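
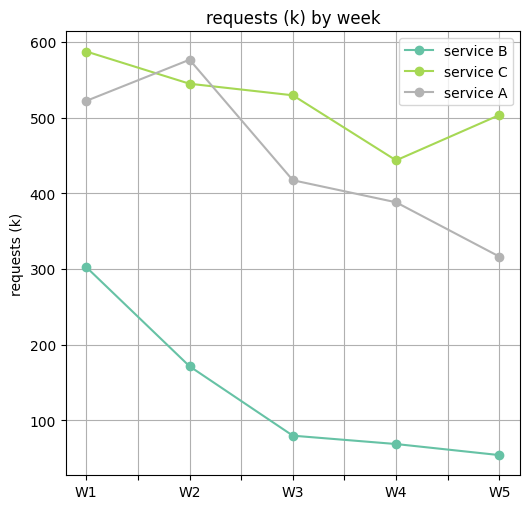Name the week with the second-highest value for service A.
W1

Top 3 for service A: W2 ≈ 600, W1 ≈ 500, W3 ≈ 400.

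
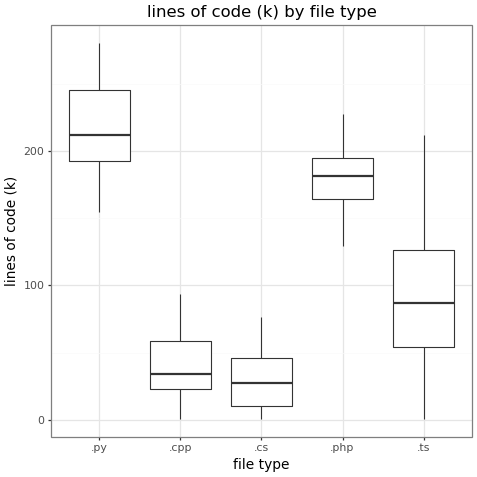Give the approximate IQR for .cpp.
Q3 ≈ 60, Q1 ≈ 20; IQR ≈ 40.

≈ 40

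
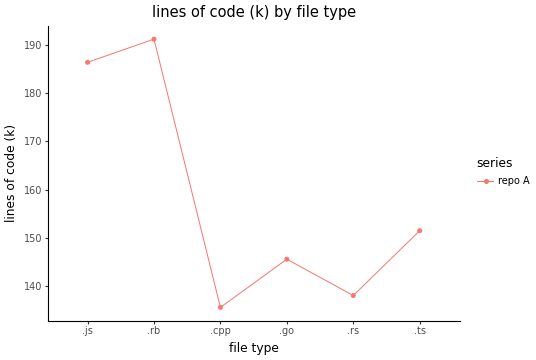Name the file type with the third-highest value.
Top 4: .rb ≈ 190, .js ≈ 185, .ts ≈ 150, .go ≈ 145.

.ts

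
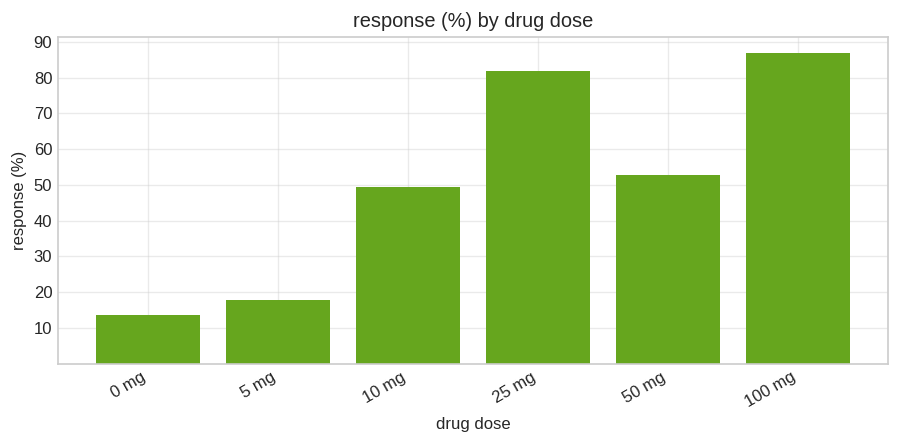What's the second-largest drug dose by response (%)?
Top 3: 100 mg ≈ 90, 25 mg ≈ 80, 50 mg ≈ 50.

25 mg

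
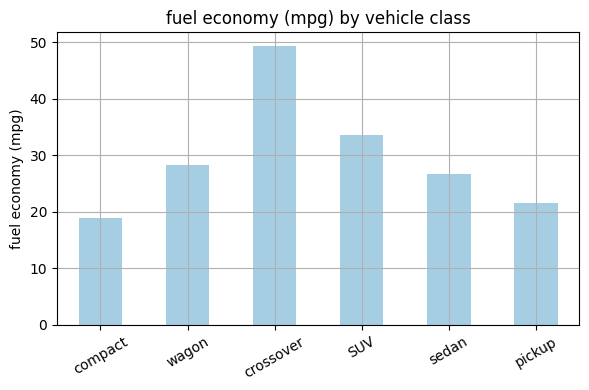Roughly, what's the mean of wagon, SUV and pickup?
≈ 28

(30 + 35 + 20) / 3 ≈ 28.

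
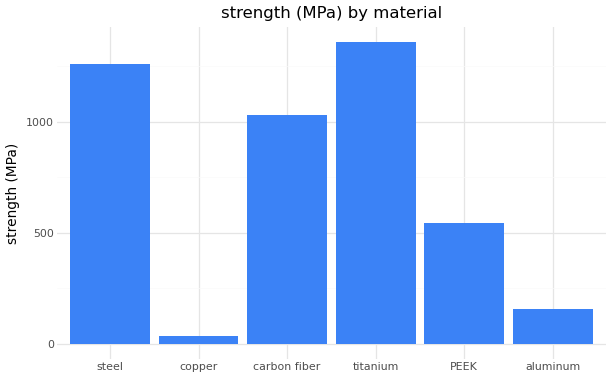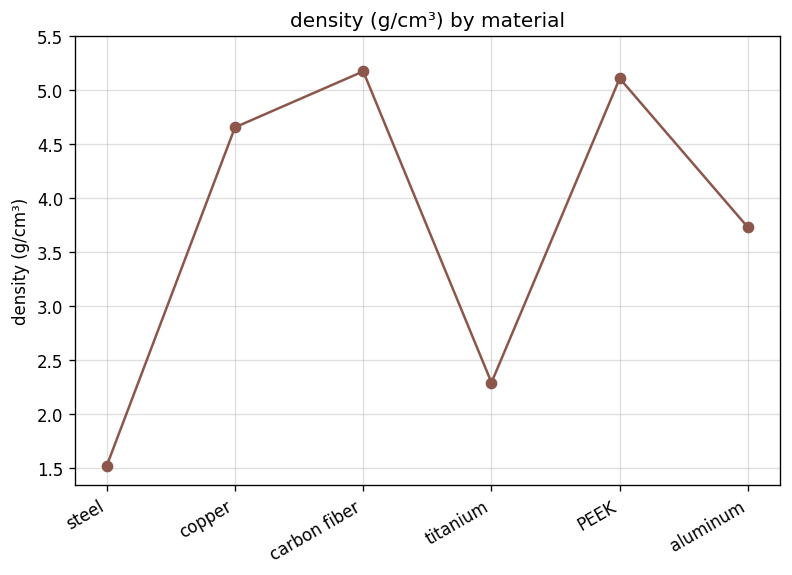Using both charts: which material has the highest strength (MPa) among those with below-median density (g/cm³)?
Chart 2 median density (g/cm³) ≈ 4; below-median materials: steel, titanium, aluminum. Among those, titanium has the highest strength (MPa) (≈ 1400).

titanium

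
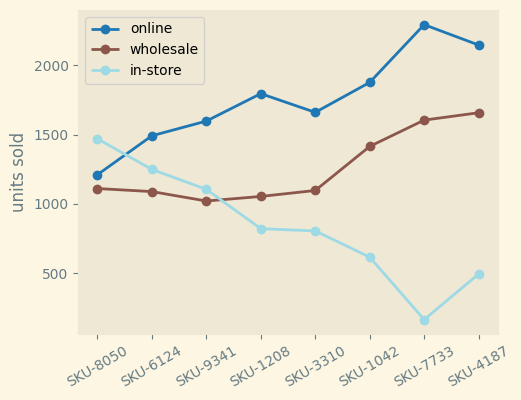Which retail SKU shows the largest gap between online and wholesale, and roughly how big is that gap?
SKU-1208, ≈ 800

SKU-1208: online ≈ 1800, wholesale ≈ 1000 → gap ≈ 800. Next-largest (SKU-7733) is only ≈ 600.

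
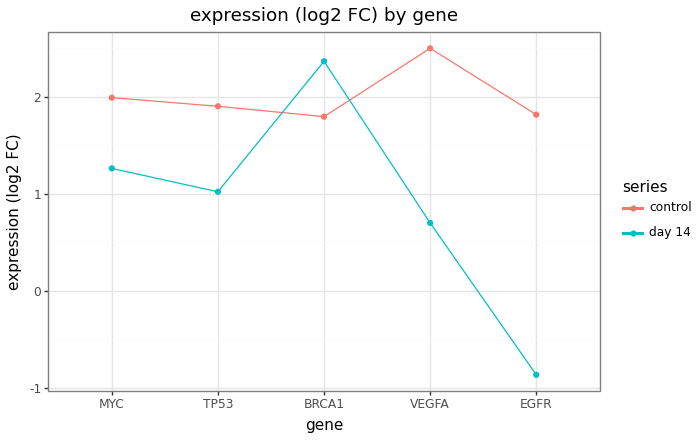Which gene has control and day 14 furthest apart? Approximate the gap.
EGFR, ≈ 3.0 log2 FC

EGFR: control ≈ 2.0, day 14 ≈ -1.0 → gap ≈ 3.0. Next-largest (VEGFA) is only ≈ 2.0.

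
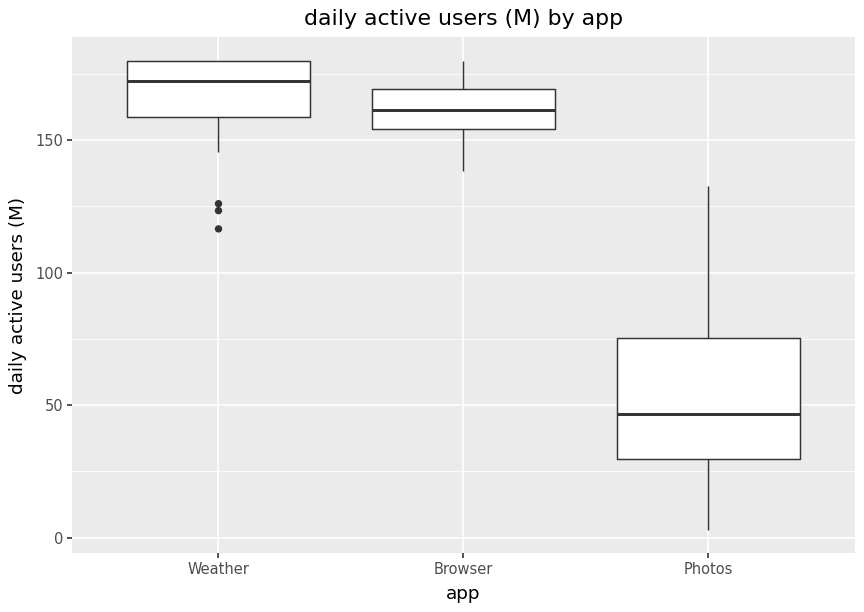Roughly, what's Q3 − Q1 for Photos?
≈ 50

Q3 ≈ 80, Q1 ≈ 30; IQR ≈ 50.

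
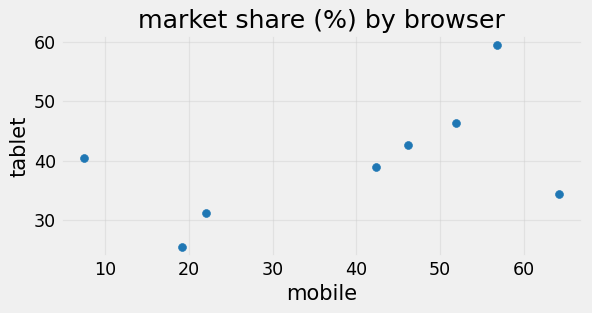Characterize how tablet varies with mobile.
Points are positively correlated; moderate (|r| ≈ 0.5).

positive, moderate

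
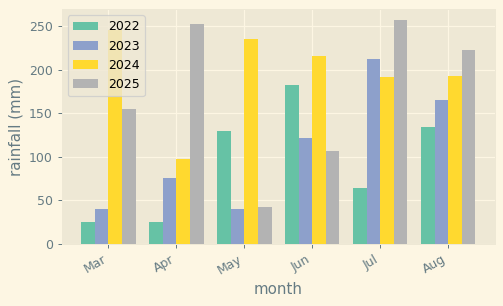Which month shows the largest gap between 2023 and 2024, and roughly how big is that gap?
Mar: 2023 ≈ 50, 2024 ≈ 250 → gap ≈ 200. Next-largest (May) is only ≈ 175.

Mar, ≈ 200 mm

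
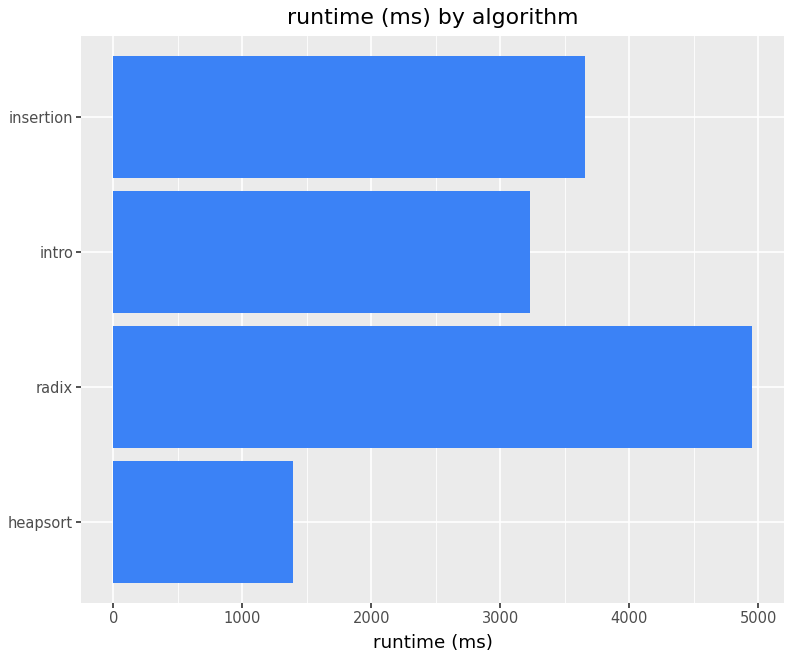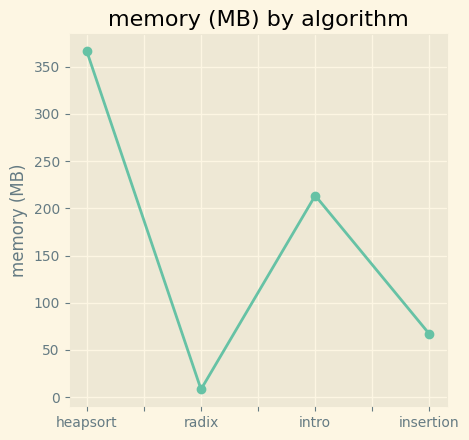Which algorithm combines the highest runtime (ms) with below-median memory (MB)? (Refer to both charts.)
Chart 2 median memory (MB) ≈ 150; below-median algorithms: radix, insertion. Among those, radix has the highest runtime (ms) (≈ 5000).

radix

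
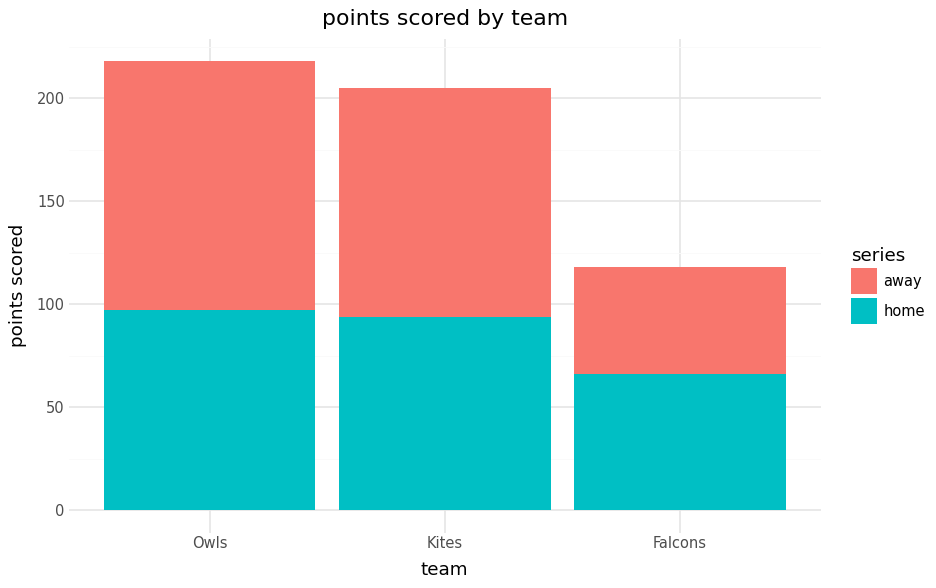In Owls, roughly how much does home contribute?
home top ≈ 100, bottom ≈ 0; segment ≈ 100.

≈ 100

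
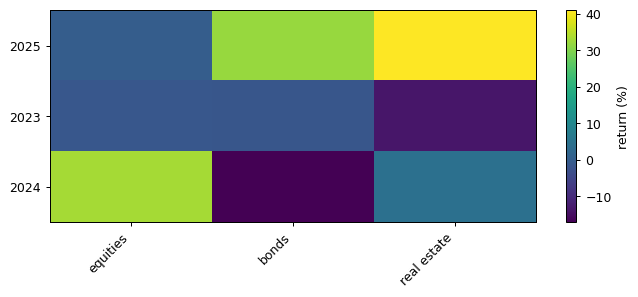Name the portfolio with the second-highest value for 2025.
Top 3 for 2025: real estate ≈ 40, bonds ≈ 30, equities ≈ 0.

bonds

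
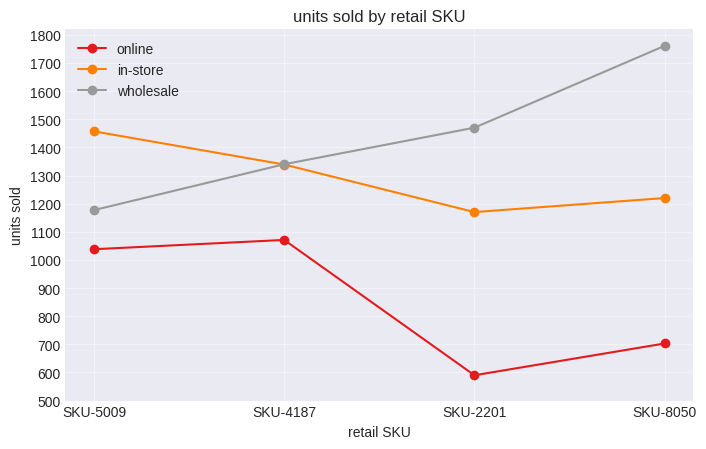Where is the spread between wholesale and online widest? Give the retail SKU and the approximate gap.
SKU-8050: wholesale ≈ 1800, online ≈ 700 → gap ≈ 1100. Next-largest (SKU-2201) is only ≈ 900.

SKU-8050, ≈ 1100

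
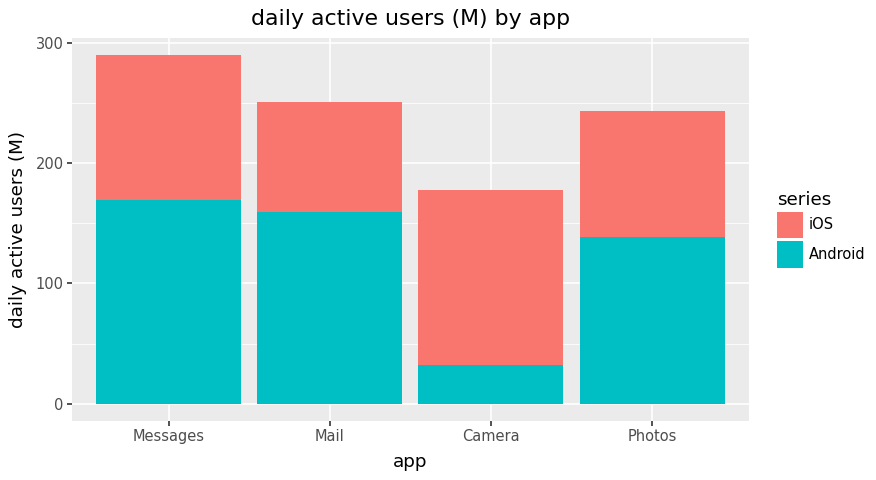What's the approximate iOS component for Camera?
iOS top ≈ 175, bottom ≈ 25; segment ≈ 150.

≈ 150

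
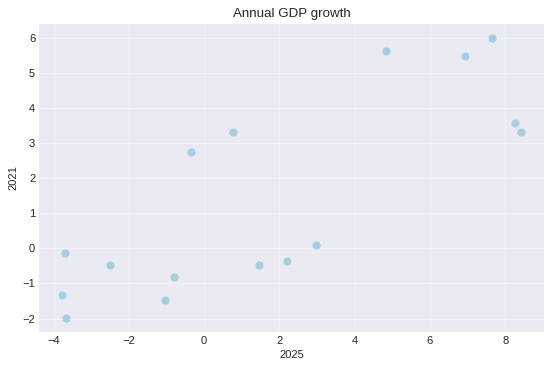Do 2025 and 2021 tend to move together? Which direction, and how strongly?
positive, strong

Points are positively correlated; strong (|r| ≈ 0.8).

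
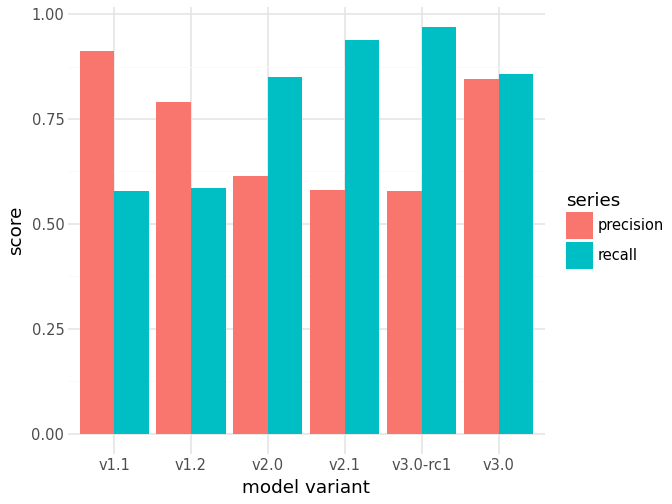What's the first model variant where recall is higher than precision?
v2.0

v1.2: recall ≈ 0.6 vs precision ≈ 0.8 (not yet); v2.0: recall ≈ 0.8 vs precision ≈ 0.6 (first crossover).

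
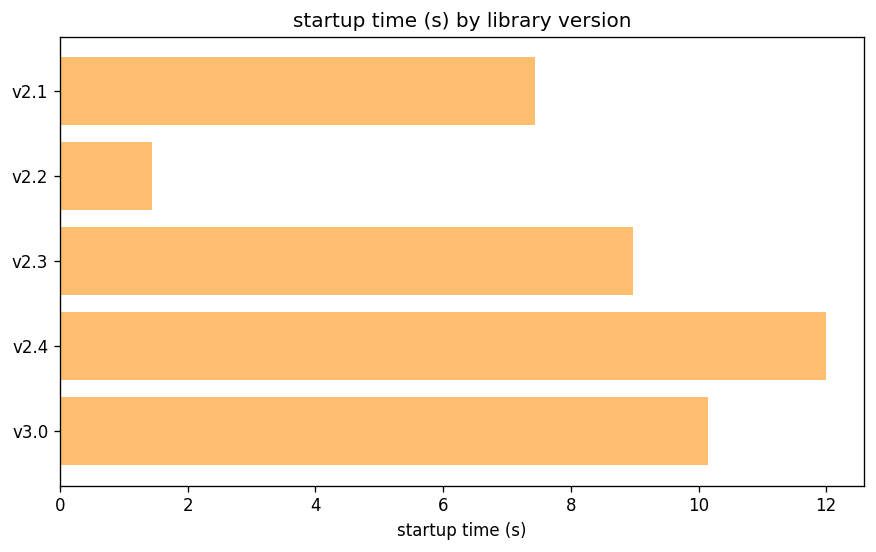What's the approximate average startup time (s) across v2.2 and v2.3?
≈ 5

(1 + 9) / 2 ≈ 5.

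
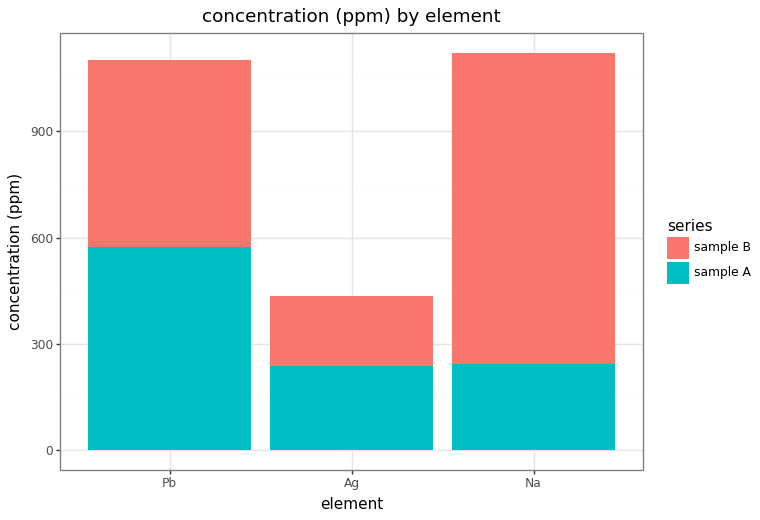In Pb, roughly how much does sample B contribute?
≈ 500

sample B top ≈ 1100, bottom ≈ 600; segment ≈ 500.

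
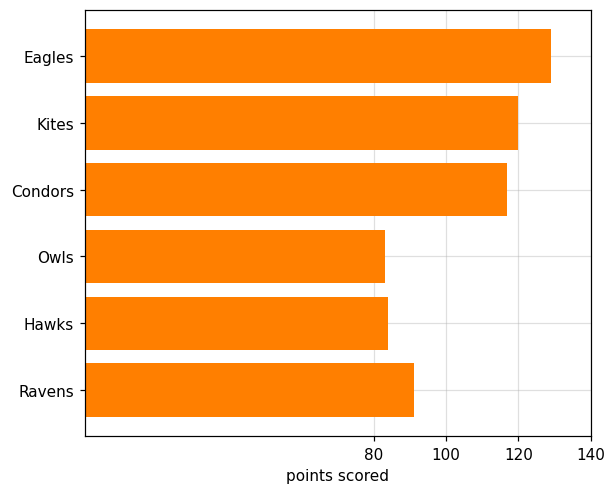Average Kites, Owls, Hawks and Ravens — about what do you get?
≈ 95

(120 + 80 + 80 + 100) / 4 ≈ 95.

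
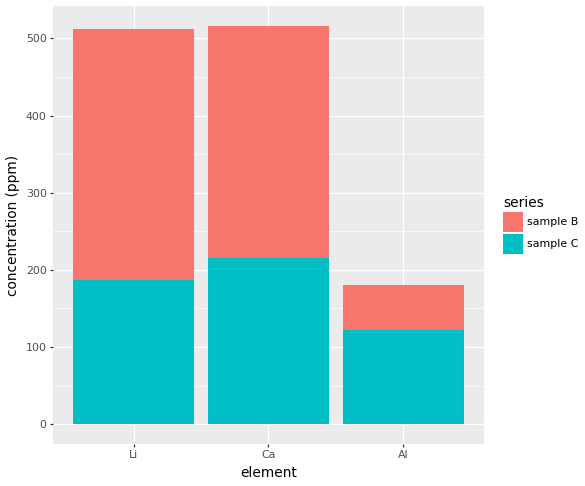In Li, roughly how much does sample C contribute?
sample C top ≈ 200, bottom ≈ 0; segment ≈ 200.

≈ 200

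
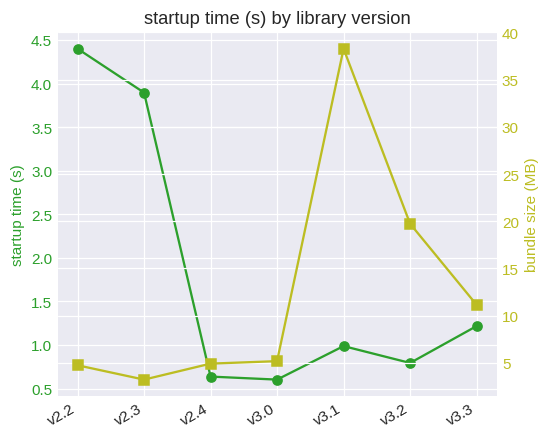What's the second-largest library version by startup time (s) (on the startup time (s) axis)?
v2.3

Top 3 (on the startup time (s) axis): v2.2 ≈ 4.5, v2.3 ≈ 4.0, v3.3 ≈ 1.0.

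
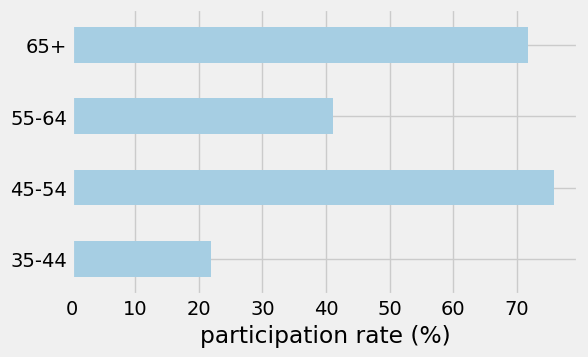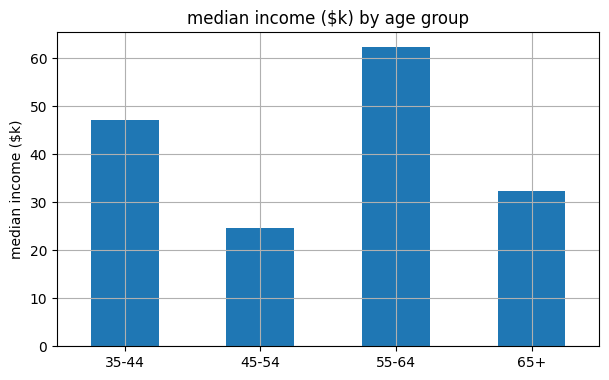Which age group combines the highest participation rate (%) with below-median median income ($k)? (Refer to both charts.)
45-54

Chart 2 median median income ($k) ≈ 40; below-median age groups: 45-54, 65+. Among those, 45-54 has the highest participation rate (%) (≈ 80).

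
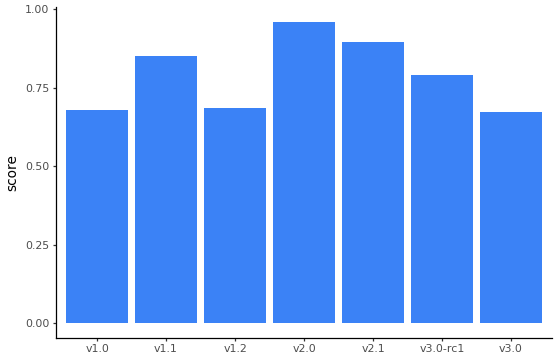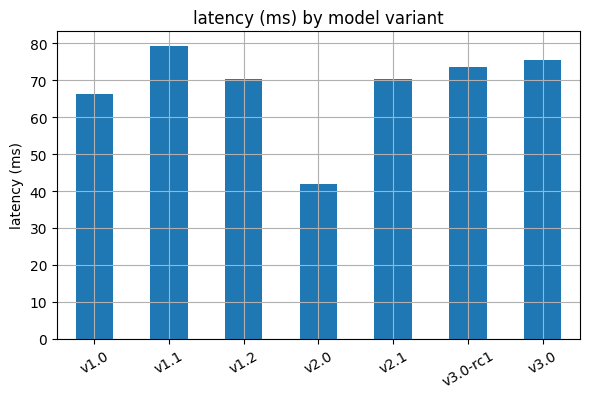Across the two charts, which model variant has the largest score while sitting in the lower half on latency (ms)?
Chart 2 median latency (ms) ≈ 70; below-median model variants: v1.0, v2.0, v2.1. Among those, v2.0 has the highest score (≈ 1).

v2.0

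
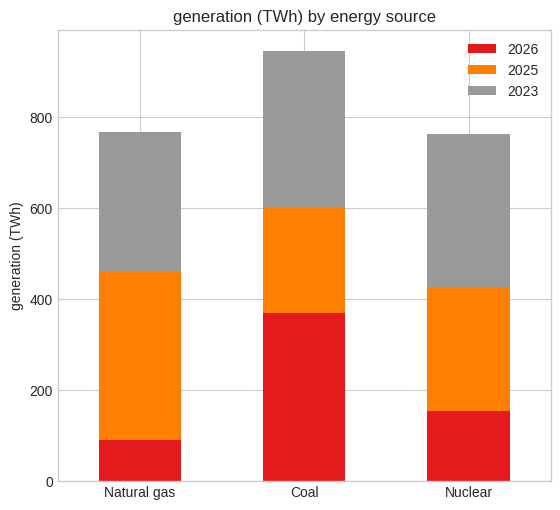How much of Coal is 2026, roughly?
2026 top ≈ 400, bottom ≈ 0; segment ≈ 400.

≈ 400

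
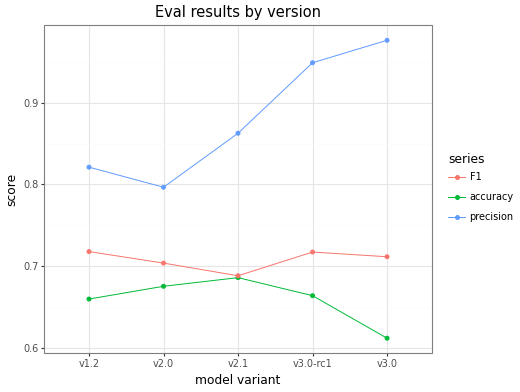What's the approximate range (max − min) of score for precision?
Max v3.0 ≈ 1.00, min v2.0 ≈ 0.80; range ≈ 0.20.

≈ 0.20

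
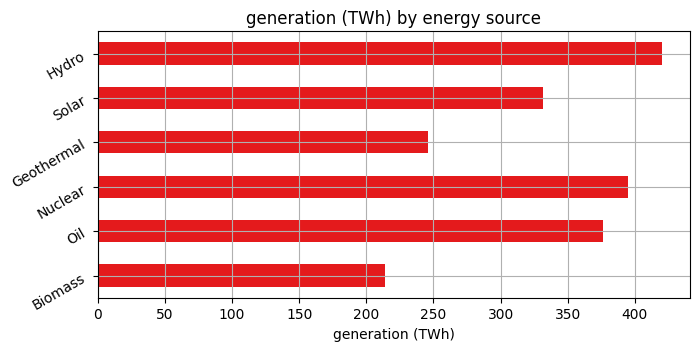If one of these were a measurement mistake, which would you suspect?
Biomass

Biomass ≈ 200; the rest sit between ≈ 250 and ≈ 400.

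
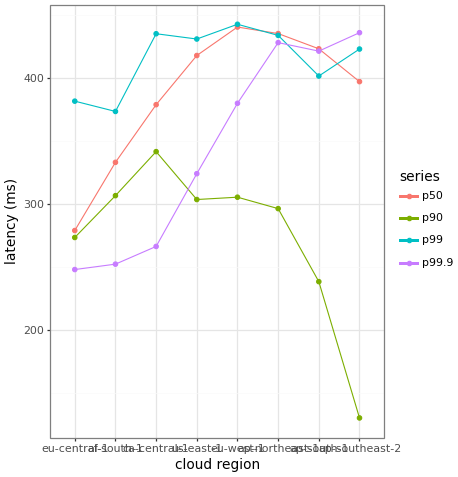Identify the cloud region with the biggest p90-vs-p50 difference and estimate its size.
ap-southeast-2, ≈ 250 ms

ap-southeast-2: p90 ≈ 150, p50 ≈ 400 → gap ≈ 250. Next-largest (ap-south-1) is only ≈ 150.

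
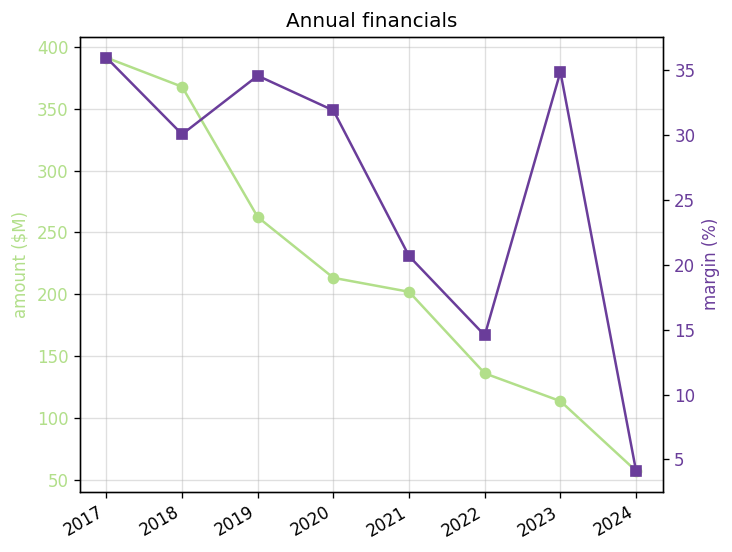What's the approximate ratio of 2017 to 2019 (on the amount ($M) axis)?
≈ 1.6×

2017 ≈ 400, 2019 ≈ 250; 400/250 ≈ 1.6.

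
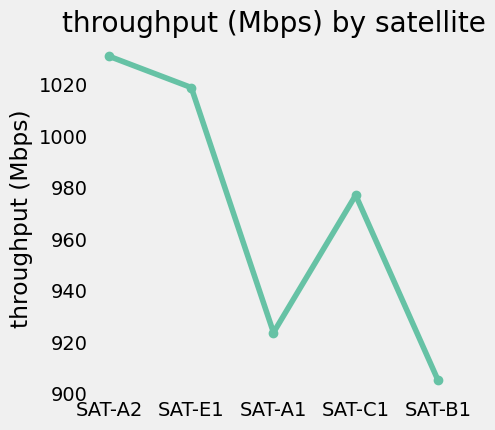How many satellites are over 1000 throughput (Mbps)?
2

Above 1000: SAT-A2, SAT-E1.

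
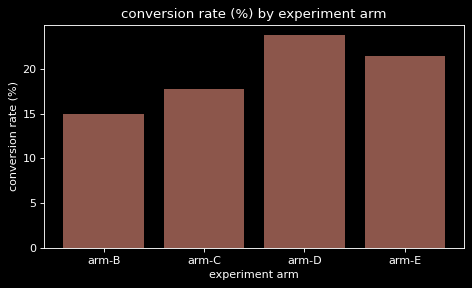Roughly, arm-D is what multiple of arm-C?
arm-D ≈ 24, arm-C ≈ 18; 24/18 ≈ 1.33.

≈ 1.33×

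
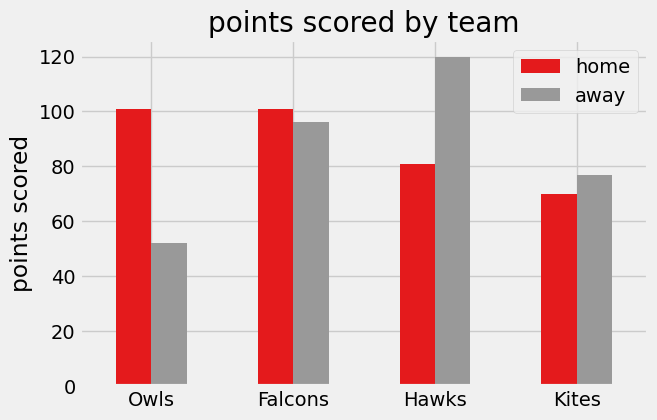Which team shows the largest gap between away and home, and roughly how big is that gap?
Owls, ≈ 50

Owls: away ≈ 50, home ≈ 100 → gap ≈ 50. Next-largest (Hawks) is only ≈ 40.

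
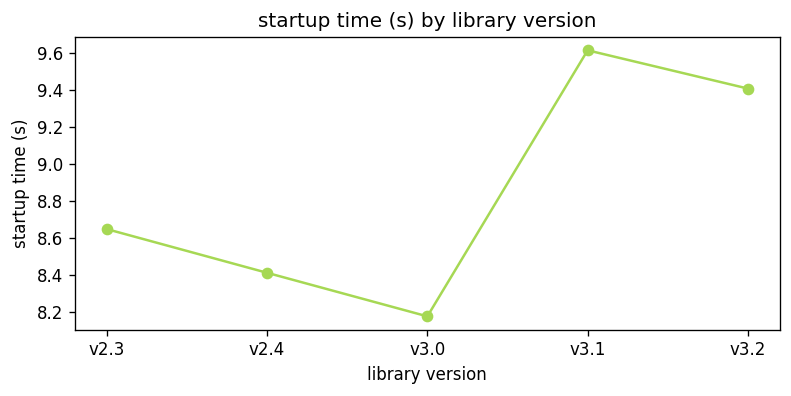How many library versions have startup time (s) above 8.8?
2

Above 8.8: v3.1, v3.2.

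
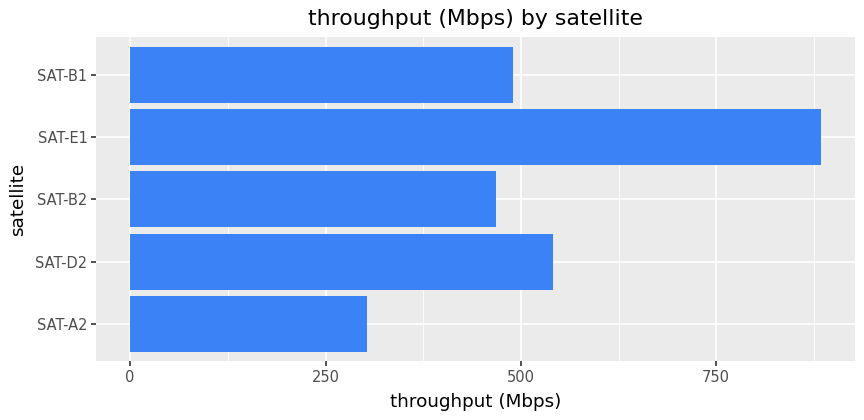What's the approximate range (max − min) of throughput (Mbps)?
Max SAT-E1 ≈ 900, min SAT-A2 ≈ 300; range ≈ 600.

≈ 600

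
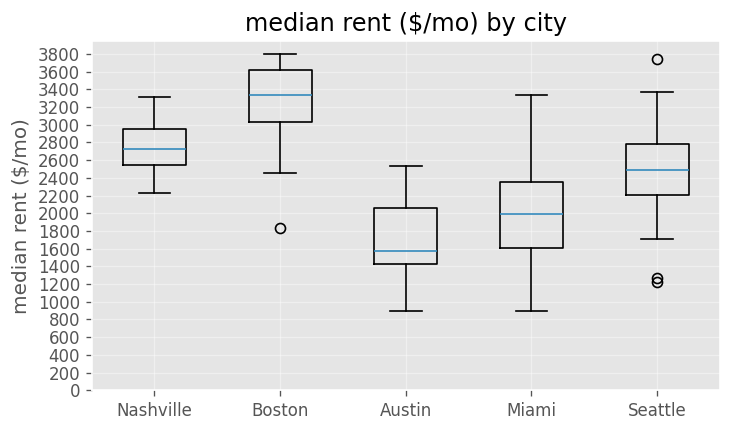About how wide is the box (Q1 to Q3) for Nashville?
≈ 400

Q3 ≈ 3000, Q1 ≈ 2600; IQR ≈ 400.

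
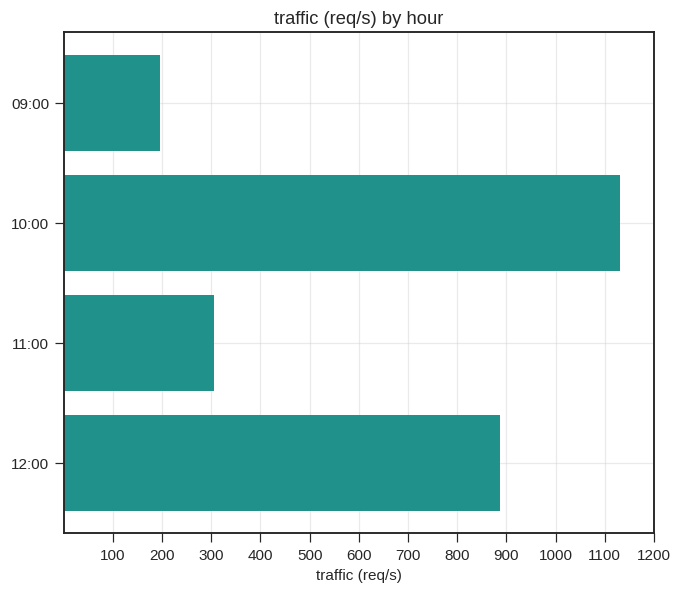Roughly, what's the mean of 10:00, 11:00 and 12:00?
(1100 + 300 + 900) / 3 ≈ 767.

≈ 767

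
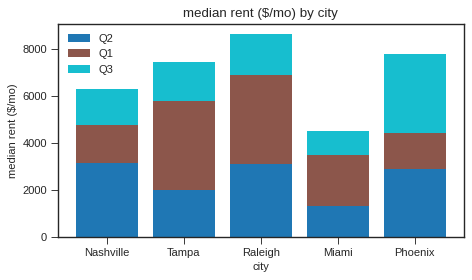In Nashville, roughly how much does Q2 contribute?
≈ 3000

Q2 top ≈ 3000, bottom ≈ 0; segment ≈ 3000.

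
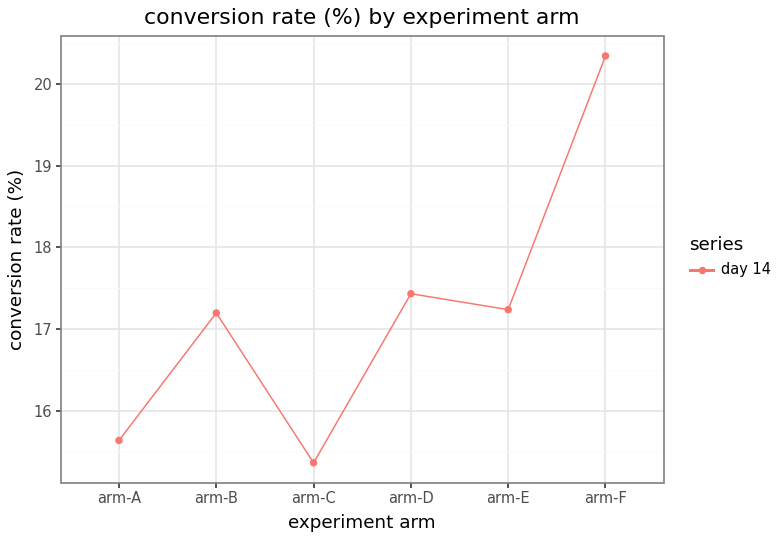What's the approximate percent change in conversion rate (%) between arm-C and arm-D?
≈ +12.9%

arm-C ≈ 15.5, arm-D ≈ 17.5; (17.5 − 15.5) / 15.5 ≈ +12.9%.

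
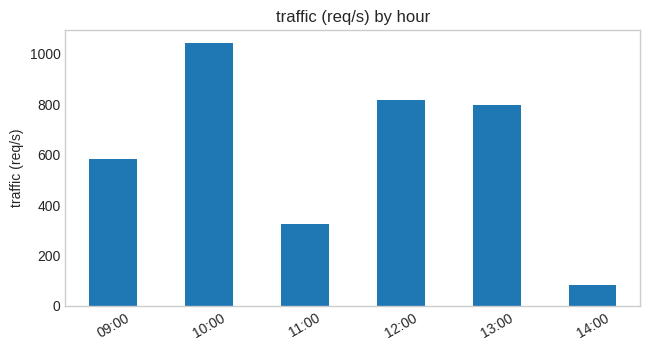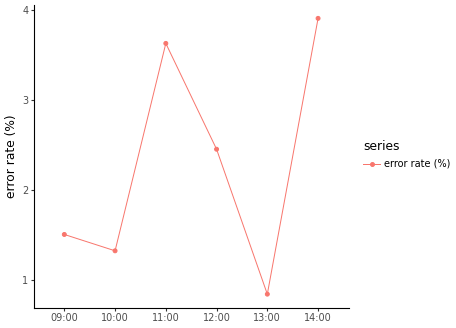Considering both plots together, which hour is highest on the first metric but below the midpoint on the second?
Chart 2 median error rate (%) ≈ 2; below-median hours: 09:00, 10:00, 13:00. Among those, 10:00 has the highest traffic (req/s) (≈ 1000).

10:00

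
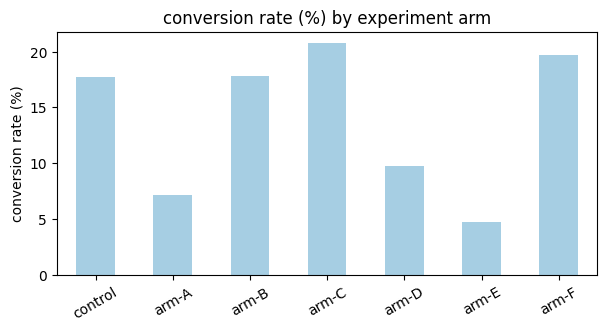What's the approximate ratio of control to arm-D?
control ≈ 18, arm-D ≈ 10; 18/10 ≈ 1.8.

≈ 1.8×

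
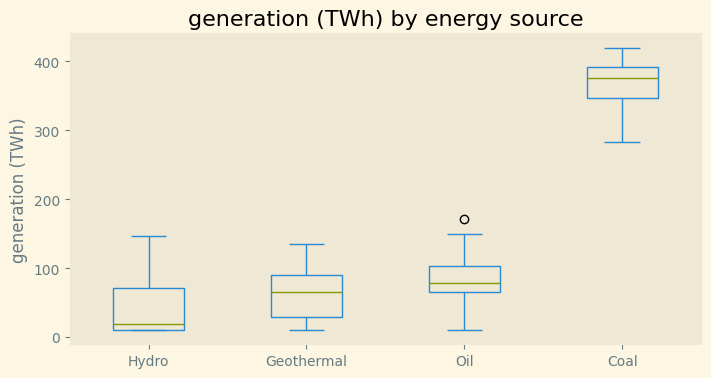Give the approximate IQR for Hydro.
Q3 ≈ 50, Q1 ≈ 0; IQR ≈ 50.

≈ 50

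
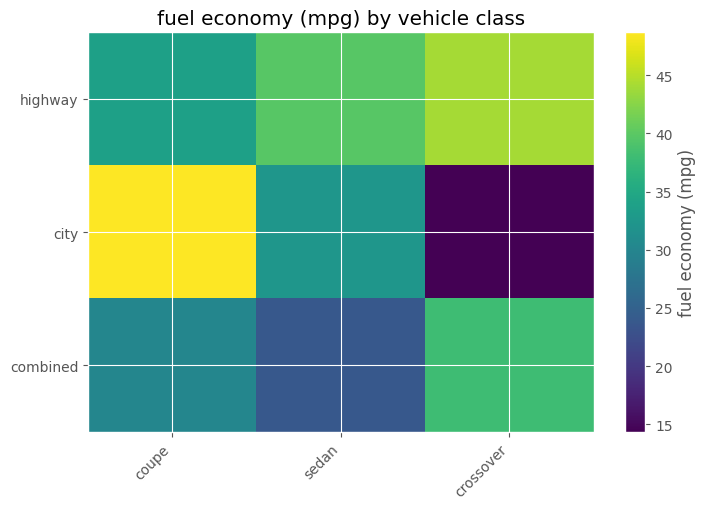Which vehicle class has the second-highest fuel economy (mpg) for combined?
coupe

Top 3 for combined: crossover ≈ 40, coupe ≈ 30, sedan ≈ 25.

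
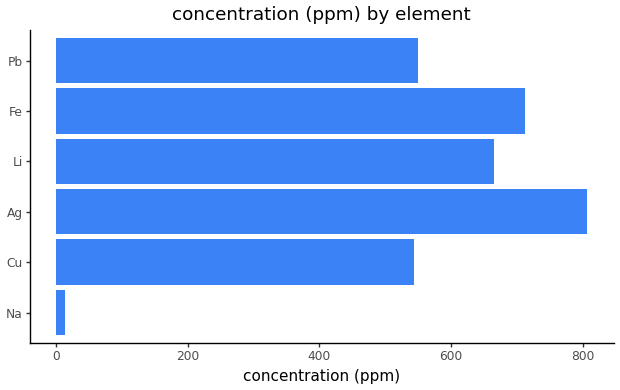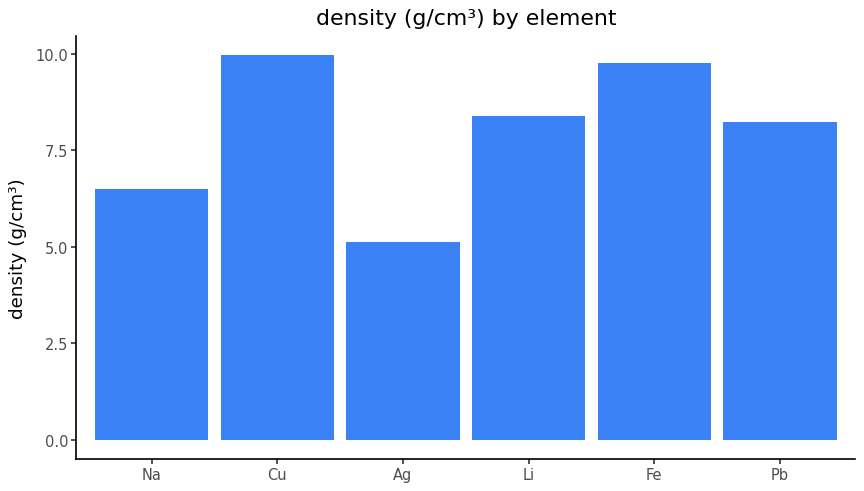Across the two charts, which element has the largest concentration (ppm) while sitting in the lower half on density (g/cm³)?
Ag

Chart 2 median density (g/cm³) ≈ 8; below-median elements: Na, Ag, Pb. Among those, Ag has the highest concentration (ppm) (≈ 800).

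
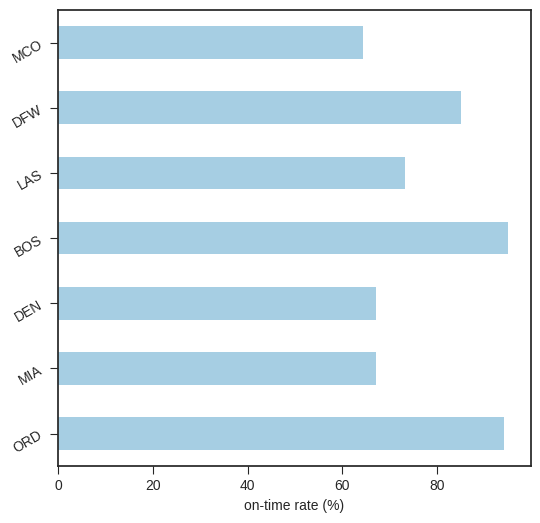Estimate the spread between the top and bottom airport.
Max BOS ≈ 90, min MCO ≈ 60; range ≈ 30.

≈ 30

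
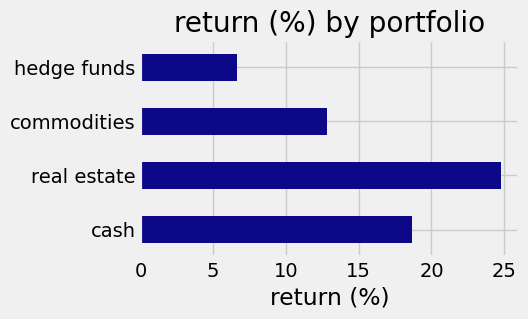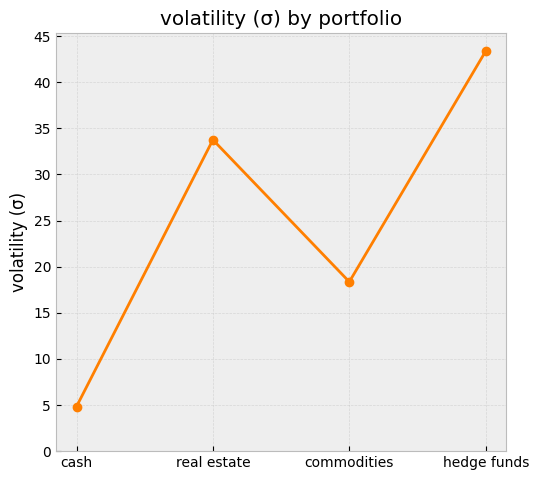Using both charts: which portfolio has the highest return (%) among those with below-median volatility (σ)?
Chart 2 median volatility (σ) ≈ 25; below-median portfolios: cash, commodities. Among those, cash has the highest return (%) (≈ 20).

cash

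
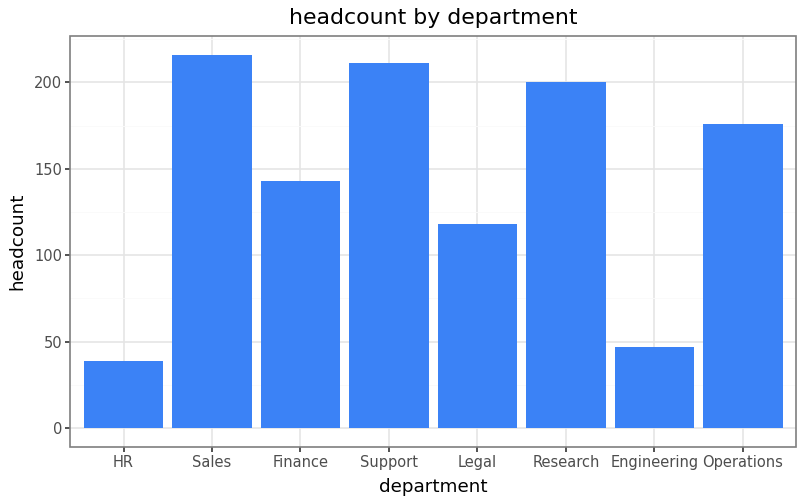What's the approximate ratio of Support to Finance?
≈ 1.57×

Support ≈ 220, Finance ≈ 140; 220/140 ≈ 1.57.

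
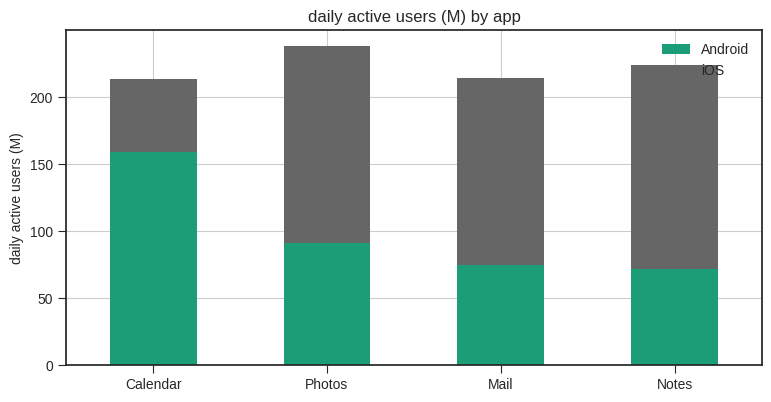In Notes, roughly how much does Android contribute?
Android top ≈ 80, bottom ≈ 0; segment ≈ 80.

≈ 80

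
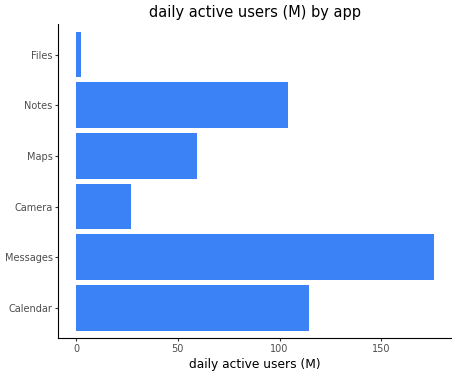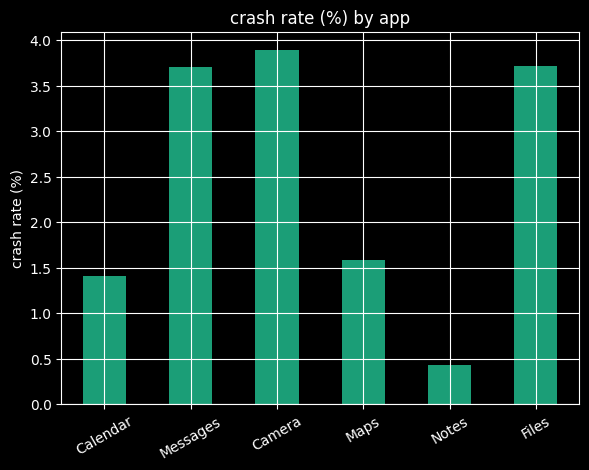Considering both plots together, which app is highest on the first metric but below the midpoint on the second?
Calendar

Chart 2 median crash rate (%) ≈ 2.5; below-median apps: Calendar, Maps, Notes. Among those, Calendar has the highest daily active users (M) (≈ 120).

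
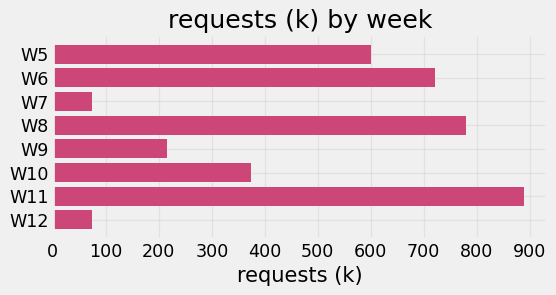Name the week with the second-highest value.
W8

Top 3: W11 ≈ 900, W8 ≈ 800, W6 ≈ 700.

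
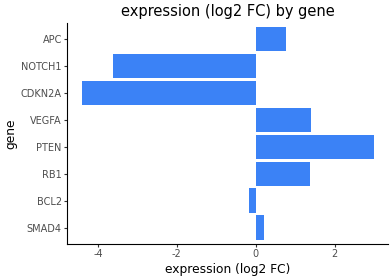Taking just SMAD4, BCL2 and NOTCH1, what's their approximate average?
(0 + 0 + -4) / 3 ≈ -1.

≈ -1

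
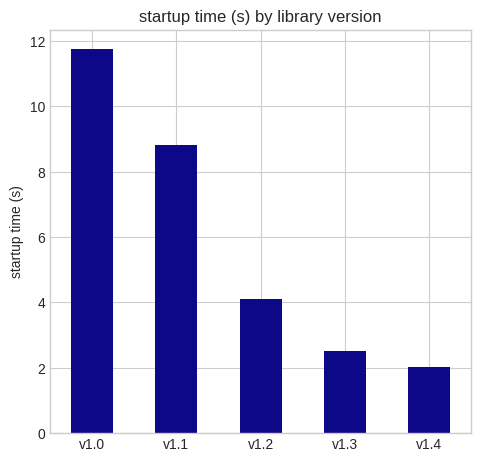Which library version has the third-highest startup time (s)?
v1.2

Top 4: v1.0 ≈ 12, v1.1 ≈ 9, v1.2 ≈ 4, v1.3 ≈ 3.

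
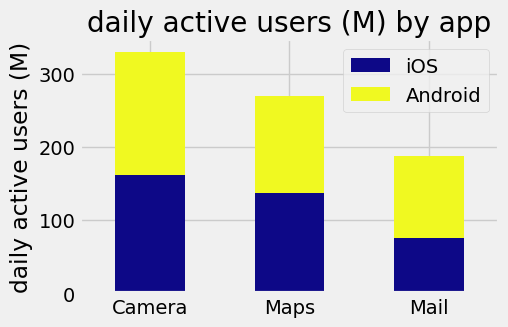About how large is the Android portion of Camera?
≈ 200

Android top ≈ 350, bottom ≈ 150; segment ≈ 200.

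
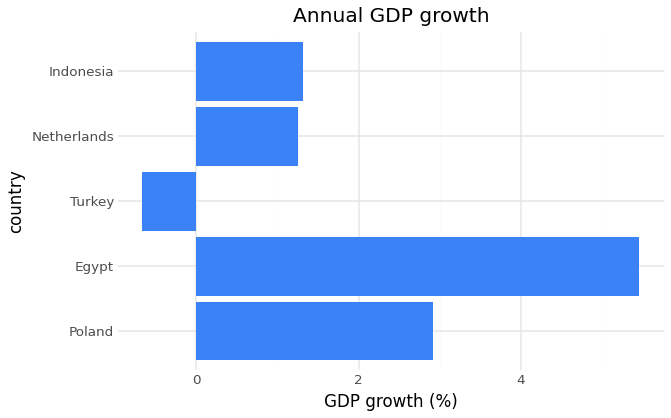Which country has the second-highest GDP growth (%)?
Top 3: Egypt ≈ 5, Poland ≈ 3, Indonesia ≈ 1.

Poland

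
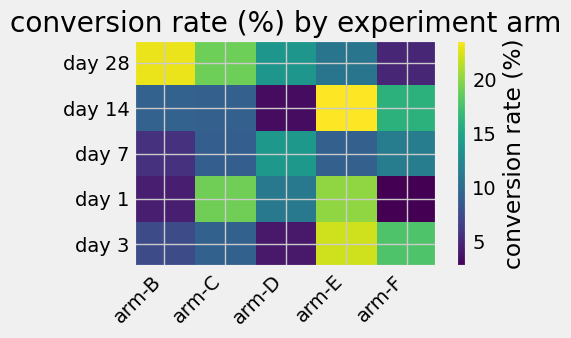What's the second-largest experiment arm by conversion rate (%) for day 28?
Top 3 for day 28: arm-B ≈ 24, arm-C ≈ 20, arm-D ≈ 14.

arm-C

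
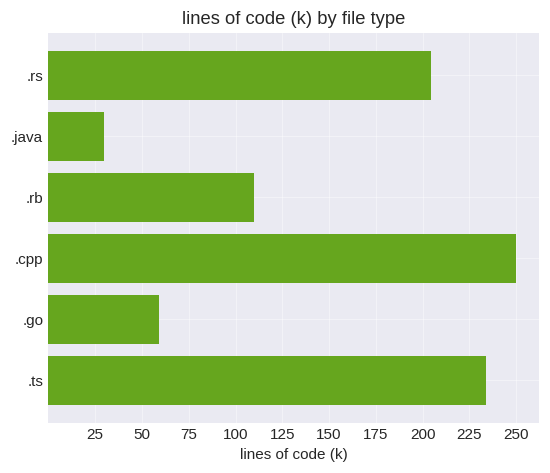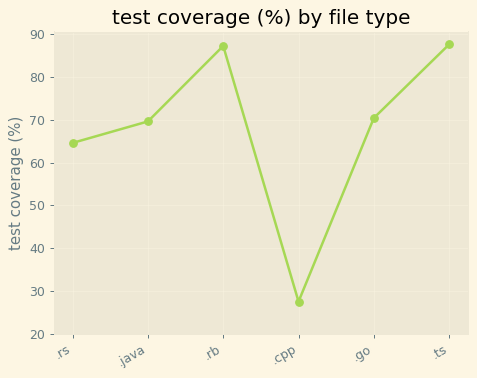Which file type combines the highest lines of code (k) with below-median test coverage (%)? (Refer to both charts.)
Chart 2 median test coverage (%) ≈ 70; below-median file types: .rs, .java, .cpp. Among those, .cpp has the highest lines of code (k) (≈ 250).

.cpp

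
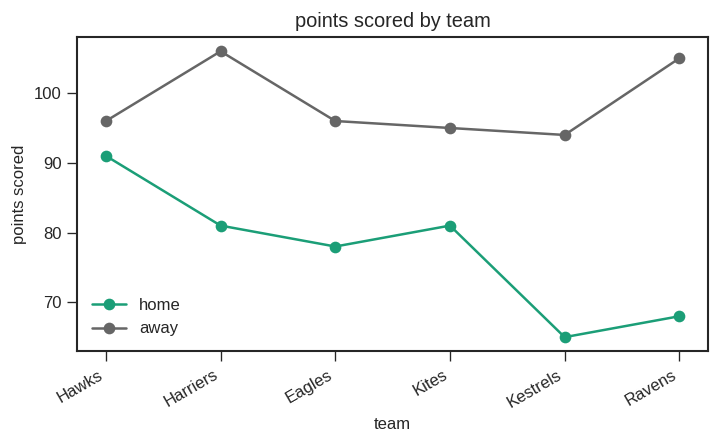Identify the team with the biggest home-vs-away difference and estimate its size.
Ravens, ≈ 35

Ravens: home ≈ 70, away ≈ 105 → gap ≈ 35. Next-largest (Kestrels) is only ≈ 30.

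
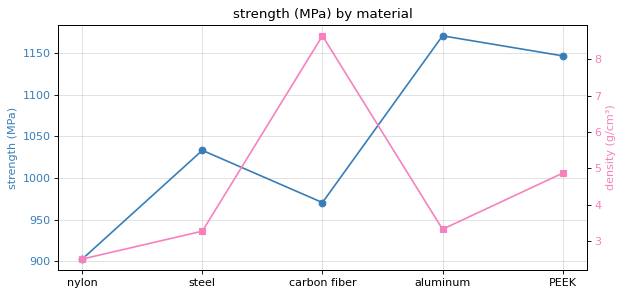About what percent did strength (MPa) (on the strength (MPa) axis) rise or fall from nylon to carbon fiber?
nylon ≈ 900, carbon fiber ≈ 975; (975 − 900) / 900 ≈ +8.3%.

≈ +8.3%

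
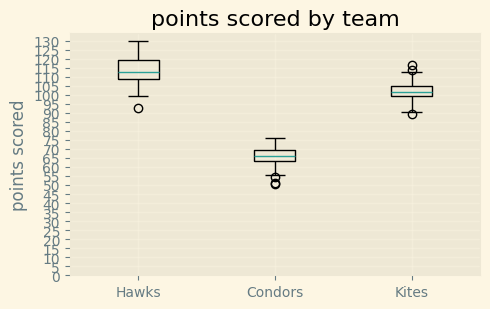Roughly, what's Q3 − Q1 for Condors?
≈ 5

Q3 ≈ 70, Q1 ≈ 65; IQR ≈ 5.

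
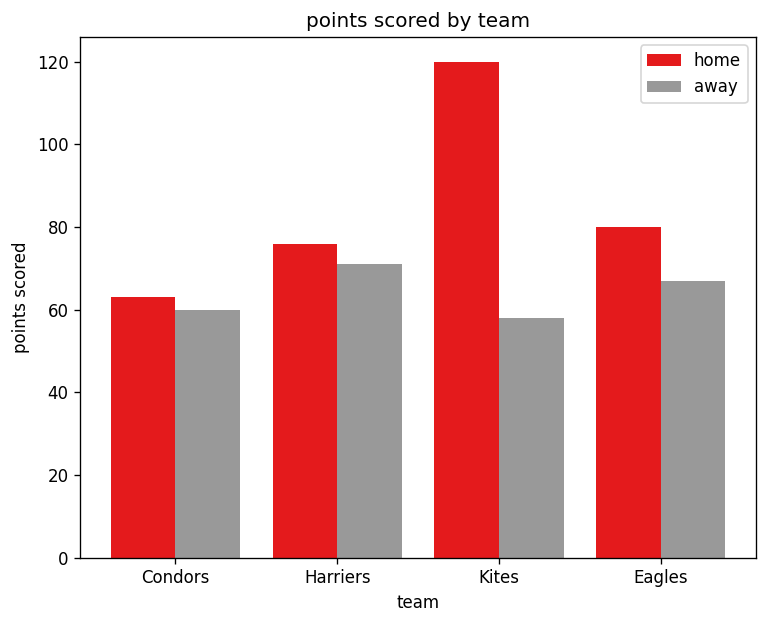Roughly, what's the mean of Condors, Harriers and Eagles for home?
≈ 73

(60 + 80 + 80) / 3 ≈ 73.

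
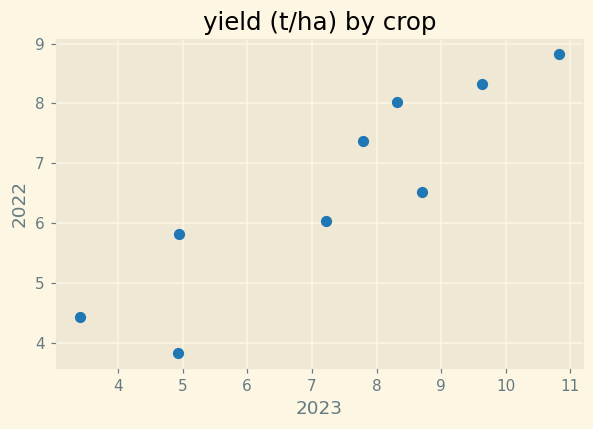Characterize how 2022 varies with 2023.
Points are positively correlated; strong (|r| ≈ 0.9).

positive, strong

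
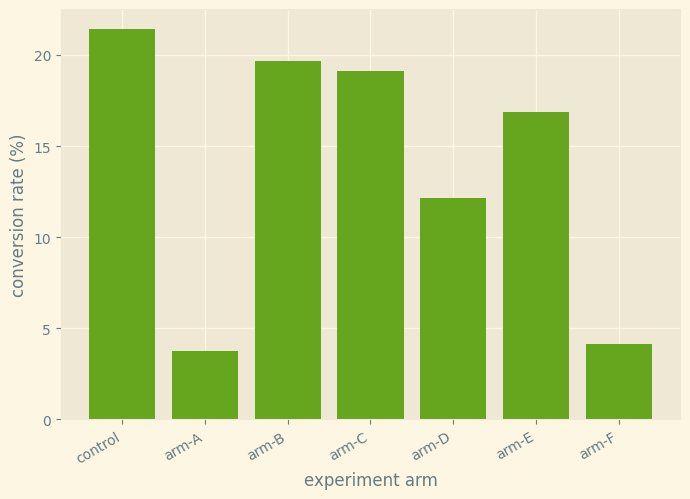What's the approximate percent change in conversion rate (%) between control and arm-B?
≈ -9.1%

control ≈ 22, arm-B ≈ 20; (20 − 22) / 22 ≈ -9.1%.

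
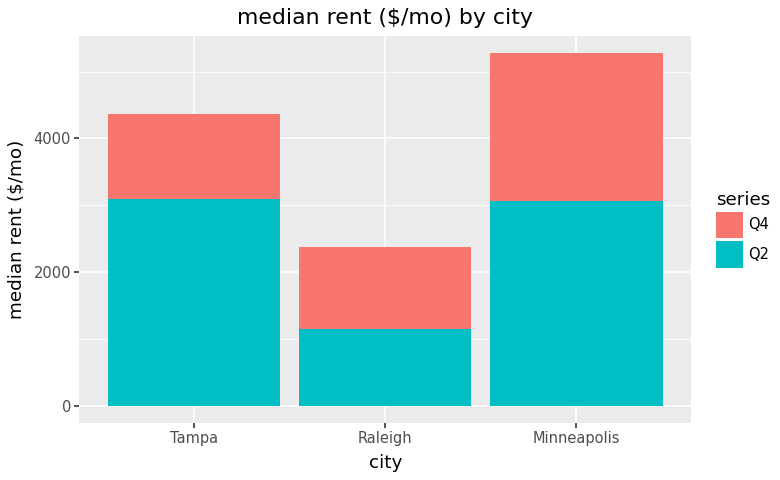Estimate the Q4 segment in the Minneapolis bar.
≈ 2500

Q4 top ≈ 5500, bottom ≈ 3000; segment ≈ 2500.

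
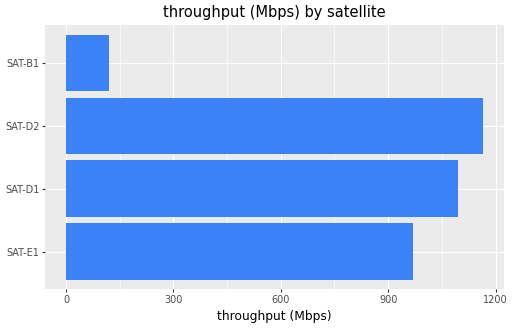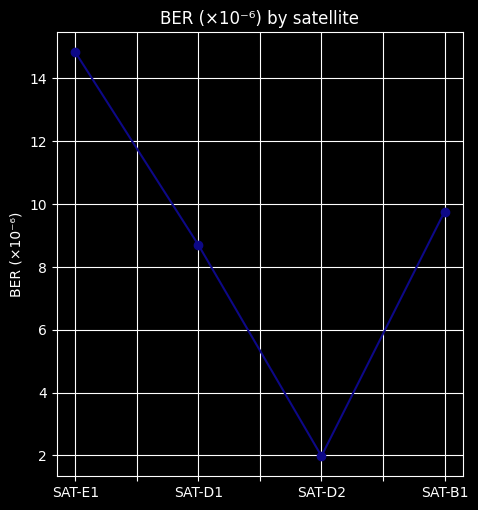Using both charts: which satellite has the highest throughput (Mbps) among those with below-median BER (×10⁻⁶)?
SAT-D2

Chart 2 median BER (×10⁻⁶) ≈ 10; below-median satellites: SAT-D1, SAT-D2. Among those, SAT-D2 has the highest throughput (Mbps) (≈ 1200).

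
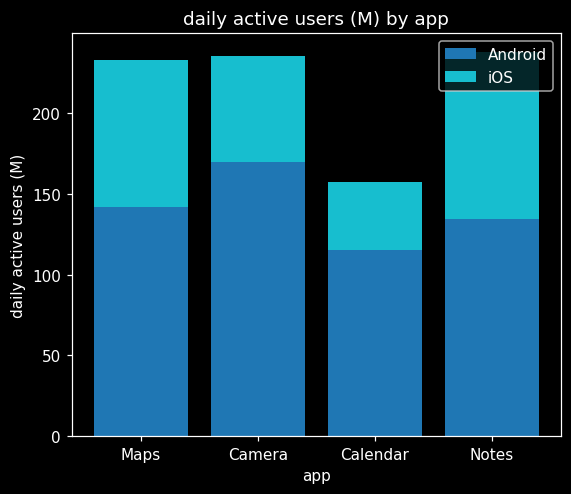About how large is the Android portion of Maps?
Android top ≈ 140, bottom ≈ 0; segment ≈ 140.

≈ 140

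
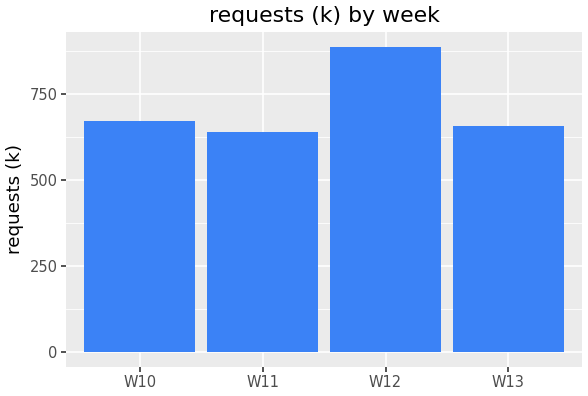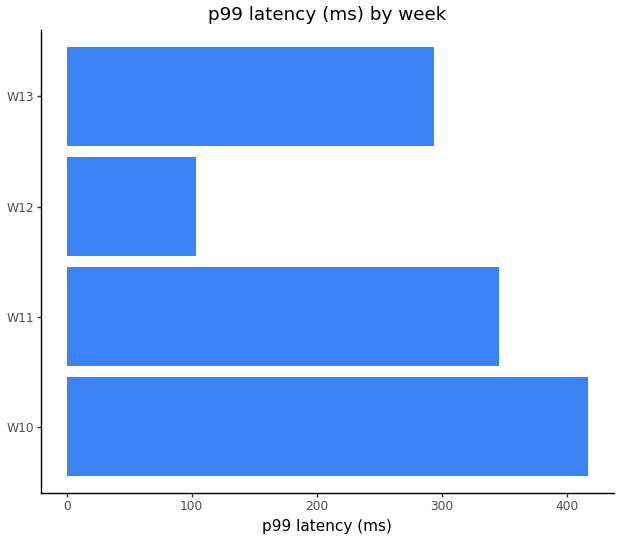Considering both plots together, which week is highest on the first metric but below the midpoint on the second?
W12

Chart 2 median p99 latency (ms) ≈ 300; below-median weeks: W12, W13. Among those, W12 has the highest requests (k) (≈ 900).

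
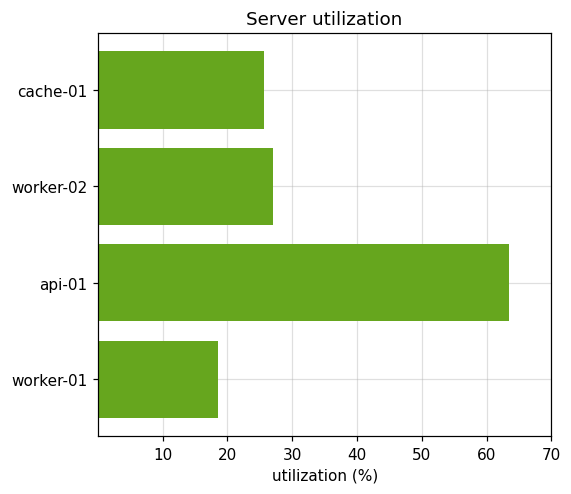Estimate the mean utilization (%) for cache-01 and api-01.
(30 + 60) / 2 ≈ 45.

≈ 45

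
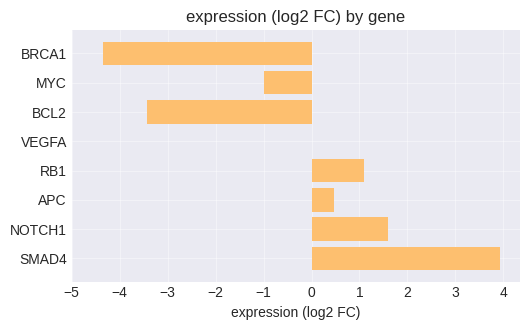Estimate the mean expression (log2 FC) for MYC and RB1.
≈ 0

(-1 + 1) / 2 ≈ 0.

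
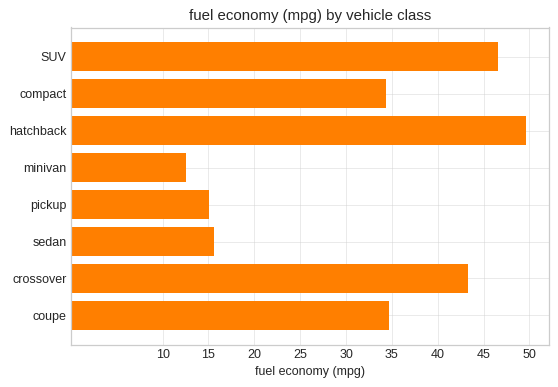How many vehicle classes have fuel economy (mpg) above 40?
Above 40: SUV, hatchback, crossover.

3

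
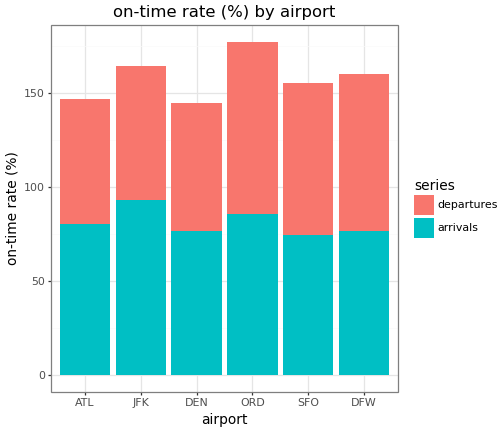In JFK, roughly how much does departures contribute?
departures top ≈ 160, bottom ≈ 100; segment ≈ 60.

≈ 60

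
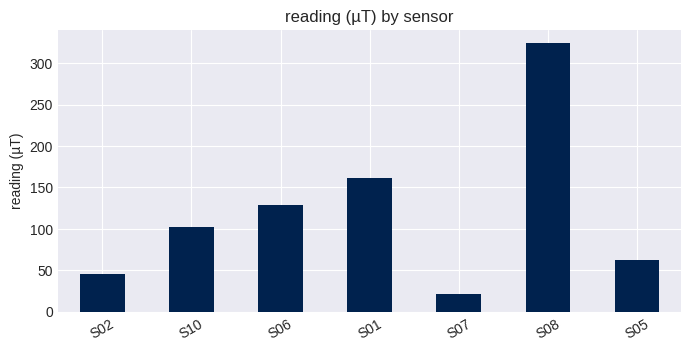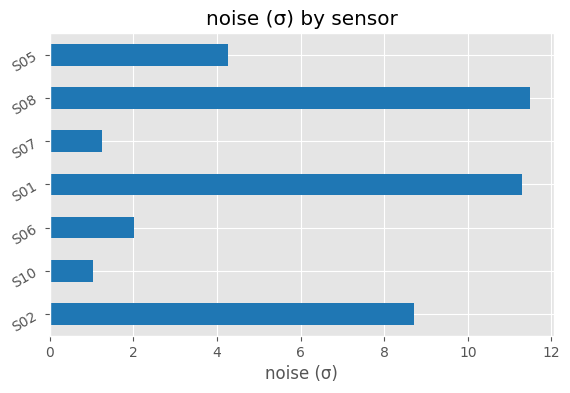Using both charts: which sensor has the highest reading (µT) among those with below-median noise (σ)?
Chart 2 median noise (σ) ≈ 4; below-median sensors: S10, S06, S07. Among those, S06 has the highest reading (µT) (≈ 150).

S06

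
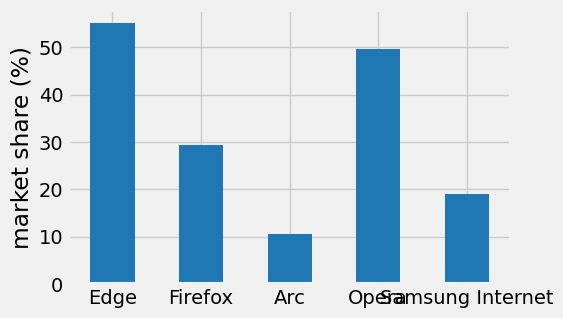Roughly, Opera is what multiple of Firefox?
Opera ≈ 50, Firefox ≈ 30; 50/30 ≈ 1.67.

≈ 1.67×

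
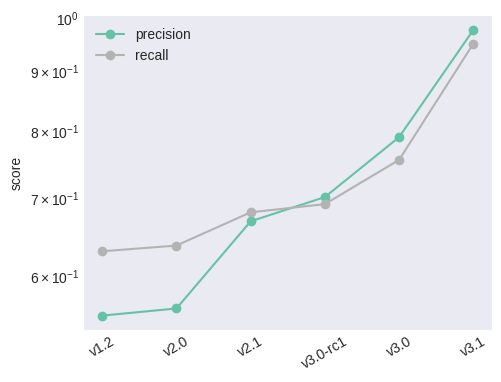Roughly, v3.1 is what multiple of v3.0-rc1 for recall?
≈ 1.36×

v3.1 ≈ 0.95, v3.0-rc1 ≈ 0.70; 0.95/0.70 ≈ 1.36.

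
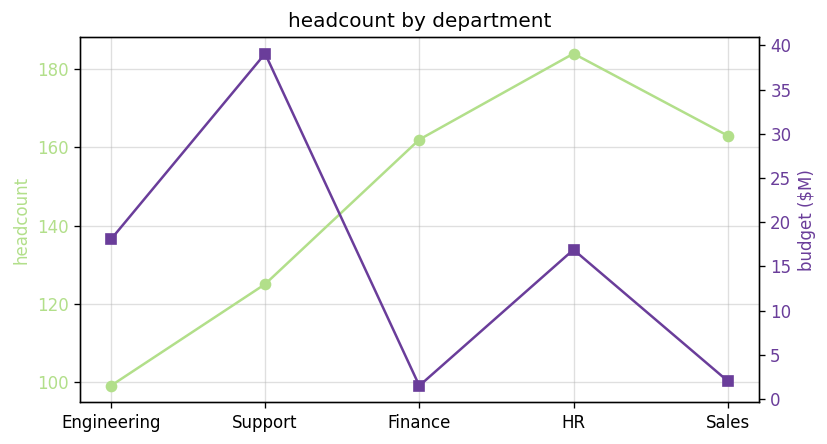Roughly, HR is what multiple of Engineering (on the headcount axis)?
≈ 1.8×

HR ≈ 180, Engineering ≈ 100; 180/100 ≈ 1.8.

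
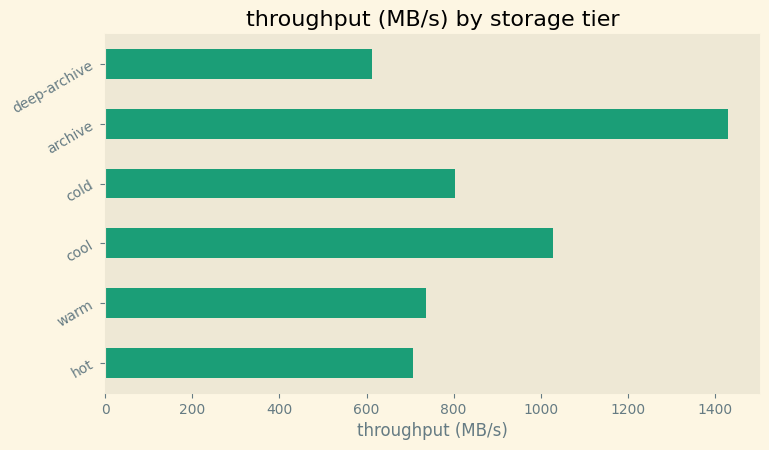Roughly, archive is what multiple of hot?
archive ≈ 1400, hot ≈ 800; 1400/800 ≈ 1.75.

≈ 1.75×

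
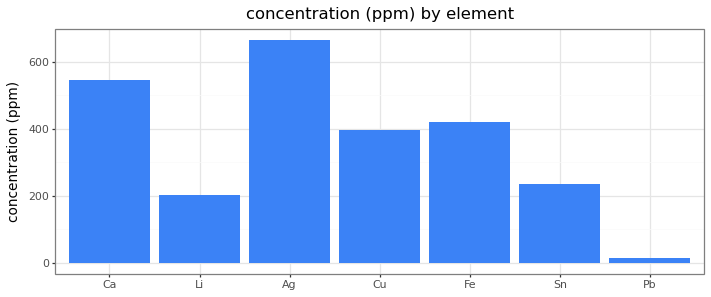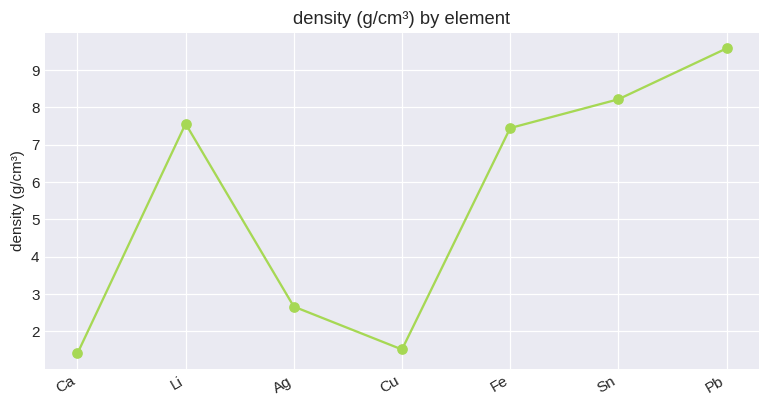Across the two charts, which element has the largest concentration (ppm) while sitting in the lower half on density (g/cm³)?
Ag

Chart 2 median density (g/cm³) ≈ 7; below-median elements: Ca, Ag, Cu. Among those, Ag has the highest concentration (ppm) (≈ 700).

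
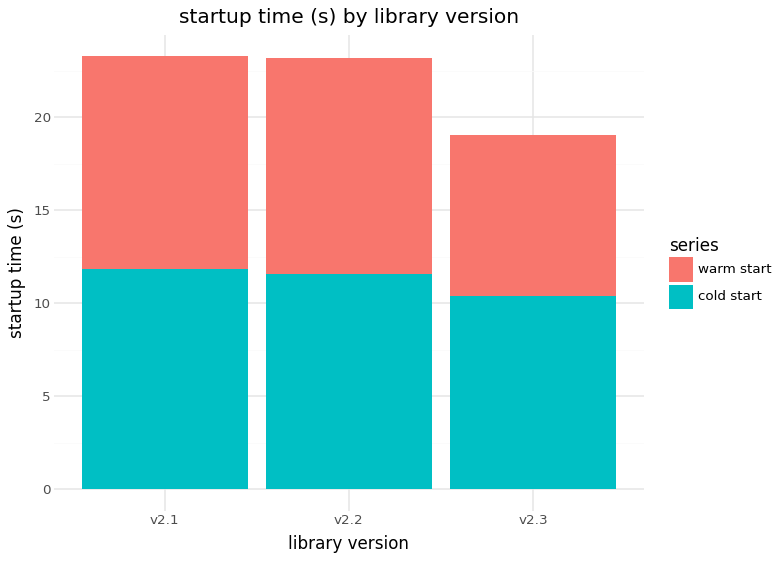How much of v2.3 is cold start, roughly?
≈ 10

cold start top ≈ 10, bottom ≈ 0; segment ≈ 10.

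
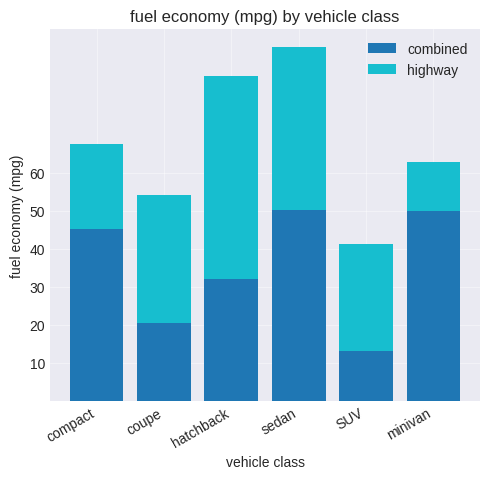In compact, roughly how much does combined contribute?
≈ 50

combined top ≈ 50, bottom ≈ 0; segment ≈ 50.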